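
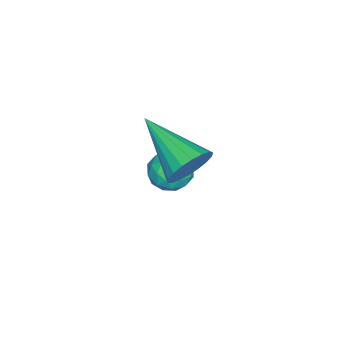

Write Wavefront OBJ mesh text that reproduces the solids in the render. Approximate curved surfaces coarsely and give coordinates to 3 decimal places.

v 0.616 1.934 -2.576
v 1.278 2.236 -2.781
v 0.982 0.844 -2.999
v 1.644 1.146 -3.204
v 1.476 1.068 -2.471
v 1.249 1.741 -2.209
v 1.011 1.339 -3.571
v 0.784 2.012 -3.309
v 1.523 1.868 -3.396
v 1.81 1.701 -2.716
v 0.45 1.379 -3.064
v 0.737 1.212 -2.384
v 0.915 2.181 -2.641
v 1.345 0.899 -3.139
v 1.246 0.853 -2.707
v 1.635 1.031 -2.828
v 0.898 1.89 -2.305
v 1.287 2.067 -2.426
v 1.403 1.381 -2.243
v 0.973 1.013 -3.354
v 1.362 1.19 -3.475
v 0.625 2.049 -2.952
v 1.014 2.227 -3.073
v 0.857 1.699 -3.537
v 1.448 2.142 -3.124
v 1.663 1.502 -3.372
v 1.291 1.615 -3.588
v 1.158 2.011 -3.434
v 1.617 2.044 -2.724
v 1.832 1.403 -2.973
v 1.733 1.357 -2.541
v 1.6 1.753 -2.388
v 1.76 1.828 -3.086
v 0.428 1.677 -2.807
v 0.643 1.036 -3.056
v 0.66 1.327 -3.392
v 0.527 1.723 -3.239
v 0.597 1.578 -2.408
v 0.812 0.938 -2.656
v 1.102 1.069 -2.346
v 0.969 1.465 -2.192
v 0.5 1.252 -2.694
v 3.842 3.177 0.394
v 4.394 3.147 0.959
v 2.918 1.463 1.206
v 4.145 3.35 1.103
v 3.836 3.518 1.107
v 3.529 3.619 0.969
v 3.283 3.632 0.718
v 3.149 3.555 0.402
v 3.151 3.403 0.085
v 3.291 3.207 -0.171
v 3.54 3.005 -0.315
v 3.848 2.836 -0.318
v 4.156 2.736 -0.181
v 4.401 2.722 0.071
v 4.536 2.799 0.386
v 4.533 2.951 0.703
f 1 38 17
f 38 12 41
f 17 41 6
f 38 41 17
f 1 17 13
f 17 6 18
f 13 18 2
f 17 18 13
f 1 13 22
f 13 2 23
f 22 23 8
f 13 23 22
f 1 22 34
f 22 8 37
f 34 37 11
f 22 37 34
f 1 34 38
f 34 11 42
f 38 42 12
f 34 42 38
f 2 18 29
f 18 6 32
f 29 32 10
f 18 32 29
f 6 41 19
f 41 12 40
f 19 40 5
f 41 40 19
f 12 42 39
f 42 11 35
f 39 35 3
f 42 35 39
f 11 37 36
f 37 8 24
f 36 24 7
f 37 24 36
f 8 23 28
f 23 2 25
f 28 25 9
f 23 25 28
f 4 30 16
f 30 10 31
f 16 31 5
f 30 31 16
f 4 16 14
f 16 5 15
f 14 15 3
f 16 15 14
f 4 14 21
f 14 3 20
f 21 20 7
f 14 20 21
f 4 21 26
f 21 7 27
f 26 27 9
f 21 27 26
f 4 26 30
f 26 9 33
f 30 33 10
f 26 33 30
f 5 31 19
f 31 10 32
f 19 32 6
f 31 32 19
f 3 15 39
f 15 5 40
f 39 40 12
f 15 40 39
f 7 20 36
f 20 3 35
f 36 35 11
f 20 35 36
f 9 27 28
f 27 7 24
f 28 24 8
f 27 24 28
f 10 33 29
f 33 9 25
f 29 25 2
f 33 25 29
f 44 43 46
f 44 46 45
f 46 43 47
f 46 47 45
f 47 43 48
f 47 48 45
f 48 43 49
f 48 49 45
f 49 43 50
f 49 50 45
f 50 43 51
f 50 51 45
f 51 43 52
f 51 52 45
f 52 43 53
f 52 53 45
f 53 43 54
f 53 54 45
f 54 43 55
f 54 55 45
f 55 43 56
f 55 56 45
f 56 43 57
f 56 57 45
f 57 43 58
f 57 58 45
f 58 43 44
f 58 44 45



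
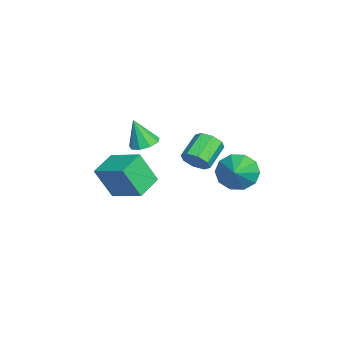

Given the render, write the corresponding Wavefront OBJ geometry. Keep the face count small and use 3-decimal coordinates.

v 0.91 2.323 -0.465
v 1.396 1.981 -1.366
v 2.49 2.177 0.445
v 1.446 2.646 -1.345
v 1.291 3.188 -0.988
v 0.99 3.4 -0.431
v 0.658 3.2 0.113
v 0.423 2.666 0.436
v 0.373 2.001 0.415
v 0.528 1.459 0.058
v 0.829 1.247 -0.499
v 1.161 1.446 -1.043
v -1.67 -2.99 -2.756
v -1.671 -3.865 -1.002
v -0.598 -1.522 -2.023
v -0.6 -2.396 -0.269
v -0.38 -3.744 -3.131
v -0.382 -4.618 -1.377
v 0.691 -2.275 -2.398
v 0.69 -3.15 -0.644
v 0.681 0.324 0.079
v 1.152 0.915 0.309
v -0.029 1.568 1.051
v -0.501 0.976 0.821
v 0.881 1.027 -0.22
v -0.3 1.679 0.522
v 0.493 0.727 -0.574
v -0.688 1.379 0.168
v 0.215 0.191 -0.545
v -0.966 0.843 0.197
v 0.209 -0.268 -0.151
v -0.972 0.385 0.591
v 0.48 -0.379 0.378
v -0.701 0.273 1.12
v 0.868 -0.079 0.732
v -0.313 0.573 1.474
v 1.146 0.457 0.703
v -0.035 1.109 1.445
v -0.481 -2.16 0.617
v 0.277 -2.344 0.601
v -0.579 -2.7 2.163
v 0.214 -1.843 0.772
v -0.174 -1.49 0.87
v -0.705 -1.451 0.851
v -1.132 -1.744 0.721
v -1.255 -2.232 0.544
v -1.015 -2.686 0.4
v -0.526 -2.895 0.358
v -0.016 -2.76 0.437
f 2 1 4
f 2 4 3
f 4 1 5
f 4 5 3
f 5 1 6
f 5 6 3
f 6 1 7
f 6 7 3
f 7 1 8
f 7 8 3
f 8 1 9
f 8 9 3
f 9 1 10
f 9 10 3
f 10 1 11
f 10 11 3
f 11 1 12
f 11 12 3
f 12 1 2
f 12 2 3
f 14 16 13
f 17 14 13
f 13 16 15
f 15 17 13
f 14 20 16
f 18 14 17
f 18 20 14
f 16 20 15
f 19 17 15
f 15 20 19
f 19 18 17
f 20 18 19
f 22 21 25
f 22 25 23
f 23 25 26
f 23 26 24
f 25 21 27
f 25 27 26
f 26 27 28
f 26 28 24
f 27 21 29
f 27 29 28
f 28 29 30
f 28 30 24
f 29 21 31
f 29 31 30
f 30 31 32
f 30 32 24
f 31 21 33
f 31 33 32
f 32 33 34
f 32 34 24
f 33 21 35
f 33 35 34
f 34 35 36
f 34 36 24
f 35 21 37
f 35 37 36
f 36 37 38
f 36 38 24
f 37 21 22
f 37 22 38
f 38 22 23
f 38 23 24
f 40 39 42
f 40 42 41
f 42 39 43
f 42 43 41
f 43 39 44
f 43 44 41
f 44 39 45
f 44 45 41
f 45 39 46
f 45 46 41
f 46 39 47
f 46 47 41
f 47 39 48
f 47 48 41
f 48 39 49
f 48 49 41
f 49 39 40
f 49 40 41



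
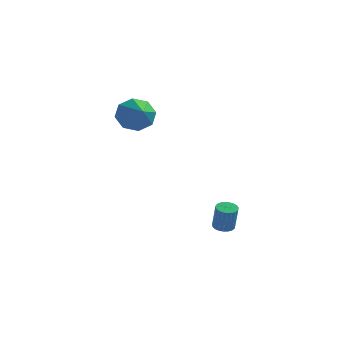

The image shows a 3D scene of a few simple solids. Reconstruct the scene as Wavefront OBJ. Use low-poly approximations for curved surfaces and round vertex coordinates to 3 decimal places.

v -2.792 2.632 2.377
v -2.408 3.245 3.053
v -1.868 1.228 3.123
v -3.061 2.935 3.28
v -3.557 2.449 2.978
v -3.605 2.07 2.324
v -3.177 2.02 1.701
v -2.523 2.33 1.473
v -2.028 2.816 1.776
v -1.98 3.195 2.43
v 1.475 2.886 -4.33
v 1.83 2.505 -4.474
v 2.08 2.233 -3.134
v 1.725 2.614 -2.99
v 1.96 2.688 -4.461
v 2.21 2.415 -3.121
v 2.006 2.905 -4.425
v 2.256 2.632 -3.085
v 1.961 3.118 -4.373
v 2.211 2.846 -3.033
v 1.831 3.292 -4.314
v 2.081 3.019 -2.974
v 1.64 3.395 -4.257
v 1.89 3.123 -2.917
v 1.421 3.411 -4.213
v 1.67 3.138 -2.873
v 1.21 3.335 -4.189
v 1.46 3.063 -2.849
v 1.046 3.182 -4.19
v 1.296 2.91 -2.85
v 0.956 2.978 -4.215
v 1.205 2.706 -2.875
v 0.955 2.758 -4.259
v 1.205 2.486 -2.919
v 1.045 2.56 -4.316
v 1.295 2.288 -2.976
v 1.209 2.419 -4.375
v 1.458 2.146 -3.035
v 1.419 2.358 -4.427
v 1.668 2.086 -3.087
v 1.638 2.388 -4.462
v 1.888 2.116 -3.122
f 2 1 4
f 2 4 3
f 4 1 5
f 4 5 3
f 5 1 6
f 5 6 3
f 6 1 7
f 6 7 3
f 7 1 8
f 7 8 3
f 8 1 9
f 8 9 3
f 9 1 10
f 9 10 3
f 10 1 2
f 10 2 3
f 12 11 15
f 12 15 13
f 13 15 16
f 13 16 14
f 15 11 17
f 15 17 16
f 16 17 18
f 16 18 14
f 17 11 19
f 17 19 18
f 18 19 20
f 18 20 14
f 19 11 21
f 19 21 20
f 20 21 22
f 20 22 14
f 21 11 23
f 21 23 22
f 22 23 24
f 22 24 14
f 23 11 25
f 23 25 24
f 24 25 26
f 24 26 14
f 25 11 27
f 25 27 26
f 26 27 28
f 26 28 14
f 27 11 29
f 27 29 28
f 28 29 30
f 28 30 14
f 29 11 31
f 29 31 30
f 30 31 32
f 30 32 14
f 31 11 33
f 31 33 32
f 32 33 34
f 32 34 14
f 33 11 35
f 33 35 34
f 34 35 36
f 34 36 14
f 35 11 37
f 35 37 36
f 36 37 38
f 36 38 14
f 37 11 39
f 37 39 38
f 38 39 40
f 38 40 14
f 39 11 41
f 39 41 40
f 40 41 42
f 40 42 14
f 41 11 12
f 41 12 42
f 42 12 13
f 42 13 14



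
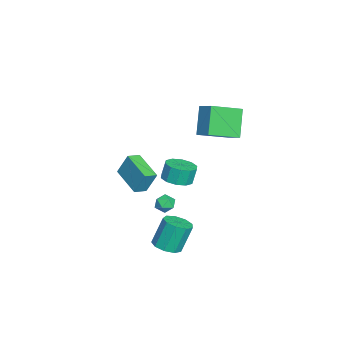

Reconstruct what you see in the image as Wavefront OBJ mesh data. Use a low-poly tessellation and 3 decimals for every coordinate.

v 3.129 -1.515 -4.364
v 4.02 -1.539 -4.139
v 3.583 -0.928 -2.35
v 2.691 -0.905 -2.576
v 3.871 -0.972 -4.368
v 3.434 -0.361 -2.58
v 3.374 -0.66 -4.596
v 2.937 -0.049 -2.808
v 2.763 -0.748 -4.716
v 2.326 -0.137 -2.927
v 2.322 -1.195 -4.671
v 1.885 -0.584 -2.882
v 2.259 -1.792 -4.482
v 1.822 -1.181 -2.694
v 2.603 -2.26 -4.239
v 2.166 -1.649 -2.45
v 3.192 -2.379 -4.054
v 2.755 -1.768 -2.265
v 3.752 -2.094 -4.014
v 3.315 -1.483 -2.226
v -3.342 -1.723 -2.977
v -2.349 -1.65 -2.807
v -2.565 -1.403 -1.653
v -3.558 -1.477 -1.823
v -2.56 -1.084 -2.967
v -2.776 -0.838 -1.813
v -3.069 -0.763 -3.131
v -3.285 -0.516 -1.977
v -3.683 -0.809 -3.236
v -3.899 -0.562 -2.082
v -4.166 -1.203 -3.242
v -4.382 -0.957 -2.088
v -4.335 -1.797 -3.147
v -4.551 -1.55 -1.993
v -4.124 -2.362 -2.987
v -4.34 -2.116 -1.833
v -3.615 -2.684 -2.823
v -3.831 -2.437 -1.669
v -3.001 -2.638 -2.718
v -3.217 -2.391 -1.564
v -2.518 -2.243 -2.712
v -2.734 -1.997 -1.558
v -1.832 -0.229 4.403
v -0.992 0.54 4.965
v -2.897 1.49 3.643
v -2.057 2.259 4.205
v -0.663 -0.259 2.695
v 0.177 0.51 3.257
v -1.728 1.46 1.935
v -0.888 2.229 2.497
v -1.541 -5.036 -1.394
v -1.456 -4.383 0.064
v -2.132 -4.416 -1.637
v -2.046 -3.763 -0.179
v 0.026 -3.797 -2.041
v 0.112 -3.144 -0.583
v -0.564 -3.177 -2.284
v -0.479 -2.524 -0.826
v 1.109 -1.708 -1.777
v 1.492 -1.223 -1.486
v 2.008 -2.337 -1.914
v 2.391 -1.852 -1.623
v 1.943 -2.204 -1.247
v 1.387 -1.816 -1.162
v 2.113 -1.744 -2.238
v 1.557 -1.356 -2.153
v 2.113 -1.245 -1.771
v 2.008 -1.53 -1.158
v 1.492 -2.03 -2.242
v 1.387 -2.315 -1.629
f 2 1 5
f 2 5 3
f 3 5 6
f 3 6 4
f 5 1 7
f 5 7 6
f 6 7 8
f 6 8 4
f 7 1 9
f 7 9 8
f 8 9 10
f 8 10 4
f 9 1 11
f 9 11 10
f 10 11 12
f 10 12 4
f 11 1 13
f 11 13 12
f 12 13 14
f 12 14 4
f 13 1 15
f 13 15 14
f 14 15 16
f 14 16 4
f 15 1 17
f 15 17 16
f 16 17 18
f 16 18 4
f 17 1 19
f 17 19 18
f 18 19 20
f 18 20 4
f 19 1 2
f 19 2 20
f 20 2 3
f 20 3 4
f 22 21 25
f 22 25 23
f 23 25 26
f 23 26 24
f 25 21 27
f 25 27 26
f 26 27 28
f 26 28 24
f 27 21 29
f 27 29 28
f 28 29 30
f 28 30 24
f 29 21 31
f 29 31 30
f 30 31 32
f 30 32 24
f 31 21 33
f 31 33 32
f 32 33 34
f 32 34 24
f 33 21 35
f 33 35 34
f 34 35 36
f 34 36 24
f 35 21 37
f 35 37 36
f 36 37 38
f 36 38 24
f 37 21 39
f 37 39 38
f 38 39 40
f 38 40 24
f 39 21 41
f 39 41 40
f 40 41 42
f 40 42 24
f 41 21 22
f 41 22 42
f 42 22 23
f 42 23 24
f 44 46 43
f 47 44 43
f 43 46 45
f 45 47 43
f 44 50 46
f 48 44 47
f 48 50 44
f 46 50 45
f 49 47 45
f 45 50 49
f 49 48 47
f 50 48 49
f 52 54 51
f 55 52 51
f 51 54 53
f 53 55 51
f 52 58 54
f 56 52 55
f 56 58 52
f 54 58 53
f 57 55 53
f 53 58 57
f 57 56 55
f 58 56 57
f 59 70 64
f 59 64 60
f 59 60 66
f 59 66 69
f 59 69 70
f 60 64 68
f 64 70 63
f 70 69 61
f 69 66 65
f 66 60 67
f 62 68 63
f 62 63 61
f 62 61 65
f 62 65 67
f 62 67 68
f 63 68 64
f 61 63 70
f 65 61 69
f 67 65 66
f 68 67 60



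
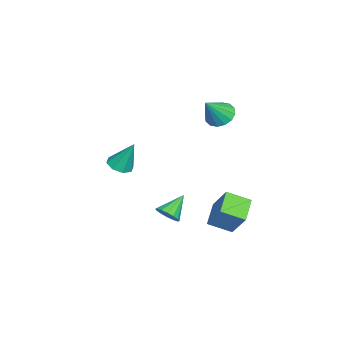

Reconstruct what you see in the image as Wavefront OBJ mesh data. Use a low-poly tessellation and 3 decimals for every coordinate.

v 1.875 3.955 -5.298
v 2.155 2.594 -4.658
v 0.393 3.981 -4.596
v 0.673 2.619 -3.956
v 2.627 4.841 -3.744
v 2.907 3.479 -3.104
v 1.145 4.866 -3.042
v 1.425 3.505 -2.402
v 0.581 -2.732 -1.495
v 1.377 -2.96 -1.438
v 0.699 -1.868 0.315
v 1.307 -2.389 -1.706
v 0.811 -2.018 -1.851
v 0.181 -2.066 -1.787
v -0.215 -2.504 -1.553
v -0.144 -3.076 -1.284
v 0.351 -3.446 -1.14
v 0.981 -3.398 -1.203
v 3.952 0.778 -3.128
v 4.506 0.906 -2.609
v 2.848 1.442 -2.112
v 4.497 1.235 -2.834
v 4.342 1.442 -3.138
v 4.082 1.471 -3.438
v 3.787 1.314 -3.656
v 3.537 1.014 -3.732
v 3.397 0.65 -3.647
v 3.406 0.321 -3.422
v 3.561 0.115 -3.118
v 3.821 0.086 -2.817
v 4.116 0.243 -2.6
v 4.367 0.543 -2.524
v -0.651 2.688 2.508
v 0.087 3.139 2.141
v 0.411 2.072 3.892
v -0.119 3.46 2.443
v -0.468 3.574 2.762
v -0.866 3.451 3.013
v -1.207 3.123 3.129
v -1.399 2.679 3.079
v -1.39 2.237 2.875
v -1.184 1.916 2.574
v -0.835 1.802 2.255
v -0.436 1.925 2.003
v -0.096 2.252 1.888
v 0.096 2.697 1.938
f 2 4 1
f 5 2 1
f 1 4 3
f 3 5 1
f 2 8 4
f 6 2 5
f 6 8 2
f 4 8 3
f 7 5 3
f 3 8 7
f 7 6 5
f 8 6 7
f 10 9 12
f 10 12 11
f 12 9 13
f 12 13 11
f 13 9 14
f 13 14 11
f 14 9 15
f 14 15 11
f 15 9 16
f 15 16 11
f 16 9 17
f 16 17 11
f 17 9 18
f 17 18 11
f 18 9 10
f 18 10 11
f 20 19 22
f 20 22 21
f 22 19 23
f 22 23 21
f 23 19 24
f 23 24 21
f 24 19 25
f 24 25 21
f 25 19 26
f 25 26 21
f 26 19 27
f 26 27 21
f 27 19 28
f 27 28 21
f 28 19 29
f 28 29 21
f 29 19 30
f 29 30 21
f 30 19 31
f 30 31 21
f 31 19 32
f 31 32 21
f 32 19 20
f 32 20 21
f 34 33 36
f 34 36 35
f 36 33 37
f 36 37 35
f 37 33 38
f 37 38 35
f 38 33 39
f 38 39 35
f 39 33 40
f 39 40 35
f 40 33 41
f 40 41 35
f 41 33 42
f 41 42 35
f 42 33 43
f 42 43 35
f 43 33 44
f 43 44 35
f 44 33 45
f 44 45 35
f 45 33 46
f 45 46 35
f 46 33 34
f 46 34 35



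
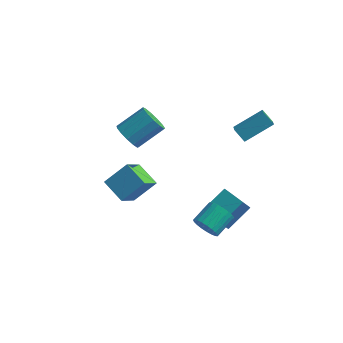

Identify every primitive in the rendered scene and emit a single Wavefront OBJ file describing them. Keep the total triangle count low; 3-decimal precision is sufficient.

v -2.979 -2.248 -1.078
v -2.172 -1.45 -0.113
v -2.951 -1.019 -2.118
v -2.144 -0.221 -1.153
v -1.836 -2.739 -1.627
v -1.029 -1.941 -0.662
v -1.808 -1.51 -2.667
v -1.001 -0.712 -1.702
v 2.416 -2.71 -1.944
v 2.651 -3.057 -1.371
v 2.979 -1.997 -0.863
v 2.744 -1.65 -1.436
v 2.892 -3.05 -1.542
v 3.22 -1.99 -1.033
v 3.051 -2.984 -1.782
v 3.378 -1.924 -1.273
v 3.1 -2.87 -2.05
v 3.427 -1.811 -1.542
v 3.031 -2.729 -2.3
v 3.358 -1.669 -1.791
v 2.855 -2.585 -2.488
v 3.182 -1.525 -1.98
v 2.604 -2.462 -2.582
v 2.931 -1.402 -2.074
v 2.32 -2.382 -2.566
v 2.647 -1.322 -2.058
v 2.053 -2.359 -2.443
v 2.38 -1.299 -1.935
v 1.849 -2.396 -2.233
v 2.176 -1.336 -1.725
v 1.743 -2.488 -1.973
v 2.07 -1.428 -1.465
v 1.753 -2.618 -1.708
v 2.08 -1.558 -1.2
v 1.878 -2.764 -1.484
v 2.205 -1.704 -0.976
v 2.096 -2.901 -1.34
v 2.424 -1.841 -0.832
v 2.37 -3.004 -1.3
v 2.697 -1.945 -0.792
v 1.32 2.936 0.461
v 1.649 2.265 0.908
v 2.351 3.998 1.297
v 2.68 3.328 1.743
v 1.9 2.832 -0.123
v 2.229 2.162 0.323
v 2.931 3.895 0.712
v 3.26 3.224 1.159
v 1.358 0.24 -4.08
v 1.291 -0.532 -3.011
v 1.964 1.405 -3.201
v 1.897 0.633 -2.132
v 2.483 -0.173 -4.308
v 2.416 -0.945 -3.239
v 3.089 0.992 -3.429
v 3.022 0.22 -2.36
v -3.848 1.959 -1.469
v -3.149 1.622 -1.763
v -2.233 2.704 -0.824
v -2.932 3.041 -0.531
v -3.26 1.97 -2.055
v -2.344 3.052 -1.116
v -3.558 2.315 -2.161
v -2.642 3.396 -1.222
v -3.948 2.546 -2.048
v -3.033 3.628 -1.109
v -4.307 2.591 -1.75
v -3.391 3.673 -0.811
v -4.519 2.436 -1.364
v -3.603 3.517 -0.425
v -4.519 2.129 -1.011
v -3.603 3.211 -0.072
v -4.305 1.768 -0.804
v -3.389 2.85 0.135
v -3.947 1.468 -0.808
v -3.031 2.55 0.131
v -3.557 1.324 -1.022
v -2.641 2.405 -0.083
v -3.259 1.381 -1.378
v -2.343 2.463 -0.439
f 2 4 1
f 5 2 1
f 1 4 3
f 3 5 1
f 2 8 4
f 6 2 5
f 6 8 2
f 4 8 3
f 7 5 3
f 3 8 7
f 7 6 5
f 8 6 7
f 10 9 13
f 10 13 11
f 11 13 14
f 11 14 12
f 13 9 15
f 13 15 14
f 14 15 16
f 14 16 12
f 15 9 17
f 15 17 16
f 16 17 18
f 16 18 12
f 17 9 19
f 17 19 18
f 18 19 20
f 18 20 12
f 19 9 21
f 19 21 20
f 20 21 22
f 20 22 12
f 21 9 23
f 21 23 22
f 22 23 24
f 22 24 12
f 23 9 25
f 23 25 24
f 24 25 26
f 24 26 12
f 25 9 27
f 25 27 26
f 26 27 28
f 26 28 12
f 27 9 29
f 27 29 28
f 28 29 30
f 28 30 12
f 29 9 31
f 29 31 30
f 30 31 32
f 30 32 12
f 31 9 33
f 31 33 32
f 32 33 34
f 32 34 12
f 33 9 35
f 33 35 34
f 34 35 36
f 34 36 12
f 35 9 37
f 35 37 36
f 36 37 38
f 36 38 12
f 37 9 39
f 37 39 38
f 38 39 40
f 38 40 12
f 39 9 10
f 39 10 40
f 40 10 11
f 40 11 12
f 42 44 41
f 45 42 41
f 41 44 43
f 43 45 41
f 42 48 44
f 46 42 45
f 46 48 42
f 44 48 43
f 47 45 43
f 43 48 47
f 47 46 45
f 48 46 47
f 50 52 49
f 53 50 49
f 49 52 51
f 51 53 49
f 50 56 52
f 54 50 53
f 54 56 50
f 52 56 51
f 55 53 51
f 51 56 55
f 55 54 53
f 56 54 55
f 58 57 61
f 58 61 59
f 59 61 62
f 59 62 60
f 61 57 63
f 61 63 62
f 62 63 64
f 62 64 60
f 63 57 65
f 63 65 64
f 64 65 66
f 64 66 60
f 65 57 67
f 65 67 66
f 66 67 68
f 66 68 60
f 67 57 69
f 67 69 68
f 68 69 70
f 68 70 60
f 69 57 71
f 69 71 70
f 70 71 72
f 70 72 60
f 71 57 73
f 71 73 72
f 72 73 74
f 72 74 60
f 73 57 75
f 73 75 74
f 74 75 76
f 74 76 60
f 75 57 77
f 75 77 76
f 76 77 78
f 76 78 60
f 77 57 79
f 77 79 78
f 78 79 80
f 78 80 60
f 79 57 58
f 79 58 80
f 80 58 59
f 80 59 60



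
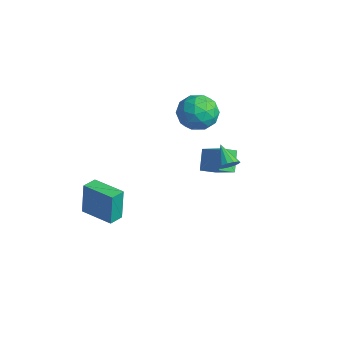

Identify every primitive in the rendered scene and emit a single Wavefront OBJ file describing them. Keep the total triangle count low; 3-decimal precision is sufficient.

v -1.764 3.518 -1.257
v -0.478 3.869 -0.506
v -1.736 4.403 -1.72
v -0.45 4.755 -0.969
v -1.05 2.985 -2.231
v 0.236 3.337 -1.48
v -1.022 3.871 -2.694
v 0.264 4.222 -1.943
v -0.626 3.725 1.868
v -0.221 3.317 2.847
v -1.699 2.243 1.693
v -1.294 1.835 2.672
v -1.962 2.753 2.673
v -1.299 3.669 2.781
v -0.621 1.891 1.759
v 0.042 2.807 1.867
v -0.218 2.183 2.78
v -1.047 2.716 3.345
v -0.873 2.844 1.195
v -1.702 3.377 1.76
v -0.33 3.651 2.373
v -1.59 1.909 2.167
v -1.983 2.449 2.168
v -1.745 2.209 2.743
v -0.963 3.858 2.334
v -0.725 3.618 2.909
v -1.748 3.287 2.807
v -1.195 1.942 1.631
v -0.957 1.702 2.206
v -0.175 3.351 1.797
v 0.063 3.111 2.372
v -0.172 2.273 1.733
v -0.09 2.745 2.909
v -0.72 1.874 2.806
v -0.325 1.906 2.27
v 0.065 2.445 2.333
v -0.577 3.058 3.241
v -1.207 2.187 3.138
v -1.6 2.727 3.138
v -1.21 3.265 3.202
v -0.575 2.392 3.201
v -0.713 3.373 1.402
v -1.343 2.502 1.299
v -0.71 2.295 1.338
v -0.32 2.833 1.402
v -1.2 3.686 1.734
v -1.83 2.815 1.631
v -1.985 3.115 2.207
v -1.595 3.654 2.27
v -1.345 3.168 1.339
v -1.581 -3.322 -3.294
v -1.629 -3.183 -1.45
v -1.909 -2.54 -3.361
v -1.957 -2.402 -1.517
v 0.097 -2.618 -3.303
v 0.049 -2.48 -1.459
v -0.231 -1.837 -3.37
v -0.279 -1.698 -1.526
v 2.816 2.357 1.004
v 3.102 2.091 1.405
v 1.804 2.463 1.796
v 3.163 2.399 1.441
v 3.114 2.693 1.339
v 2.97 2.88 1.13
v 2.777 2.902 0.881
v 2.597 2.75 0.671
v 2.486 2.473 0.567
v 2.48 2.16 0.601
v 2.581 1.909 0.764
v 2.756 1.8 1.002
v 2.951 1.868 1.241
f 2 4 1
f 5 2 1
f 1 4 3
f 3 5 1
f 2 8 4
f 6 2 5
f 6 8 2
f 4 8 3
f 7 5 3
f 3 8 7
f 7 6 5
f 8 6 7
f 9 46 25
f 46 20 49
f 25 49 14
f 46 49 25
f 9 25 21
f 25 14 26
f 21 26 10
f 25 26 21
f 9 21 30
f 21 10 31
f 30 31 16
f 21 31 30
f 9 30 42
f 30 16 45
f 42 45 19
f 30 45 42
f 9 42 46
f 42 19 50
f 46 50 20
f 42 50 46
f 10 26 37
f 26 14 40
f 37 40 18
f 26 40 37
f 14 49 27
f 49 20 48
f 27 48 13
f 49 48 27
f 20 50 47
f 50 19 43
f 47 43 11
f 50 43 47
f 19 45 44
f 45 16 32
f 44 32 15
f 45 32 44
f 16 31 36
f 31 10 33
f 36 33 17
f 31 33 36
f 12 38 24
f 38 18 39
f 24 39 13
f 38 39 24
f 12 24 22
f 24 13 23
f 22 23 11
f 24 23 22
f 12 22 29
f 22 11 28
f 29 28 15
f 22 28 29
f 12 29 34
f 29 15 35
f 34 35 17
f 29 35 34
f 12 34 38
f 34 17 41
f 38 41 18
f 34 41 38
f 13 39 27
f 39 18 40
f 27 40 14
f 39 40 27
f 11 23 47
f 23 13 48
f 47 48 20
f 23 48 47
f 15 28 44
f 28 11 43
f 44 43 19
f 28 43 44
f 17 35 36
f 35 15 32
f 36 32 16
f 35 32 36
f 18 41 37
f 41 17 33
f 37 33 10
f 41 33 37
f 52 54 51
f 55 52 51
f 51 54 53
f 53 55 51
f 52 58 54
f 56 52 55
f 56 58 52
f 54 58 53
f 57 55 53
f 53 58 57
f 57 56 55
f 58 56 57
f 60 59 62
f 60 62 61
f 62 59 63
f 62 63 61
f 63 59 64
f 63 64 61
f 64 59 65
f 64 65 61
f 65 59 66
f 65 66 61
f 66 59 67
f 66 67 61
f 67 59 68
f 67 68 61
f 68 59 69
f 68 69 61
f 69 59 70
f 69 70 61
f 70 59 71
f 70 71 61
f 71 59 60
f 71 60 61



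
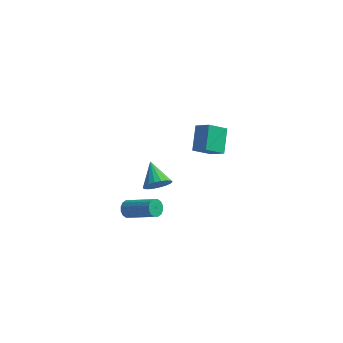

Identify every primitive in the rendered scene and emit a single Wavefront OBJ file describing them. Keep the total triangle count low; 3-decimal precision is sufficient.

v -1 0.07 -4.075
v -0.813 -0.193 -4.496
v 0.807 -0.593 -3.525
v 0.62 -0.33 -3.105
v -0.728 0.066 -4.53
v 0.891 -0.335 -3.56
v -0.716 0.325 -4.443
v 0.903 -0.075 -3.472
v -0.78 0.517 -4.257
v 0.839 0.117 -3.287
v -0.903 0.589 -4.023
v 0.716 0.188 -3.052
v -1.052 0.521 -3.802
v 0.568 0.121 -2.832
v -1.187 0.333 -3.655
v 0.433 -0.067 -2.684
v -1.271 0.075 -3.62
v 0.348 -0.326 -2.65
v -1.283 -0.185 -3.708
v 0.336 -0.585 -2.737
v -1.219 -0.377 -3.893
v 0.4 -0.777 -2.923
v -1.096 -0.448 -4.128
v 0.523 -0.849 -3.157
v -0.948 -0.381 -4.348
v 0.672 -0.781 -3.378
v 0.289 1.017 -2.571
v 0.565 0.728 -1.912
v -0.429 2.063 -1.809
v 0.804 0.956 -2.001
v 0.941 1.197 -2.203
v 0.949 1.402 -2.477
v 0.827 1.531 -2.77
v 0.597 1.558 -3.024
v 0.307 1.478 -3.187
v 0.013 1.306 -3.229
v -0.226 1.077 -3.14
v -0.363 0.836 -2.938
v -0.371 0.631 -2.664
v -0.248 0.503 -2.371
v -0.019 0.476 -2.118
v 0.272 0.556 -1.954
v 3.298 0.072 1.671
v 2.56 -0.567 2.333
v 3.124 1.2 2.566
v 2.386 0.56 3.228
v 4.054 -0.24 2.212
v 3.316 -0.88 2.874
v 3.88 0.887 3.107
v 3.142 0.248 3.769
f 2 1 5
f 2 5 3
f 3 5 6
f 3 6 4
f 5 1 7
f 5 7 6
f 6 7 8
f 6 8 4
f 7 1 9
f 7 9 8
f 8 9 10
f 8 10 4
f 9 1 11
f 9 11 10
f 10 11 12
f 10 12 4
f 11 1 13
f 11 13 12
f 12 13 14
f 12 14 4
f 13 1 15
f 13 15 14
f 14 15 16
f 14 16 4
f 15 1 17
f 15 17 16
f 16 17 18
f 16 18 4
f 17 1 19
f 17 19 18
f 18 19 20
f 18 20 4
f 19 1 21
f 19 21 20
f 20 21 22
f 20 22 4
f 21 1 23
f 21 23 22
f 22 23 24
f 22 24 4
f 23 1 25
f 23 25 24
f 24 25 26
f 24 26 4
f 25 1 2
f 25 2 26
f 26 2 3
f 26 3 4
f 28 27 30
f 28 30 29
f 30 27 31
f 30 31 29
f 31 27 32
f 31 32 29
f 32 27 33
f 32 33 29
f 33 27 34
f 33 34 29
f 34 27 35
f 34 35 29
f 35 27 36
f 35 36 29
f 36 27 37
f 36 37 29
f 37 27 38
f 37 38 29
f 38 27 39
f 38 39 29
f 39 27 40
f 39 40 29
f 40 27 41
f 40 41 29
f 41 27 42
f 41 42 29
f 42 27 28
f 42 28 29
f 44 46 43
f 47 44 43
f 43 46 45
f 45 47 43
f 44 50 46
f 48 44 47
f 48 50 44
f 46 50 45
f 49 47 45
f 45 50 49
f 49 48 47
f 50 48 49



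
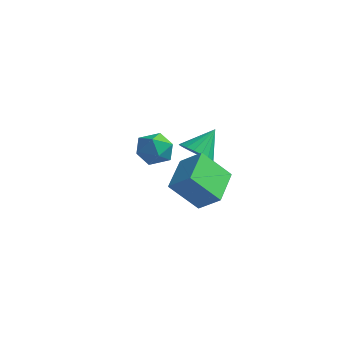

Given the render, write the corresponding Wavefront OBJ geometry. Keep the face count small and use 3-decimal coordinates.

v 2.625 -1.441 3.286
v 3.323 -1.965 3.677
v 1.857 -2.735 2.923
v 2.555 -3.259 3.314
v 1.989 -2.725 3.871
v 2.463 -1.926 4.095
v 2.717 -2.774 2.505
v 3.191 -1.975 2.729
v 3.38 -2.789 3.194
v 2.93 -2.759 4.038
v 2.25 -1.941 2.562
v 1.8 -1.911 3.406
v -0.526 3.632 -1.004
v -1.186 2.385 0.483
v 0.613 3.948 -0.235
v -0.047 2.701 1.253
v 0.547 1.979 -1.913
v -0.113 0.732 -0.425
v 1.686 2.295 -1.143
v 1.026 1.048 0.344
v -0.957 3.158 0.896
v -0.098 3.396 0.596
v -0.783 4.182 2.204
v -0.344 3.678 0.408
v -0.711 3.856 0.317
v -1.127 3.897 0.34
v -1.509 3.791 0.474
v -1.782 3.56 0.691
v -1.891 3.249 0.949
v -1.816 2.921 1.196
v -1.57 2.639 1.384
v -1.203 2.46 1.475
v -0.787 2.419 1.452
v -0.405 2.525 1.318
v -0.132 2.756 1.101
v -0.023 3.067 0.843
f 1 12 6
f 1 6 2
f 1 2 8
f 1 8 11
f 1 11 12
f 2 6 10
f 6 12 5
f 12 11 3
f 11 8 7
f 8 2 9
f 4 10 5
f 4 5 3
f 4 3 7
f 4 7 9
f 4 9 10
f 5 10 6
f 3 5 12
f 7 3 11
f 9 7 8
f 10 9 2
f 14 16 13
f 17 14 13
f 13 16 15
f 15 17 13
f 14 20 16
f 18 14 17
f 18 20 14
f 16 20 15
f 19 17 15
f 15 20 19
f 19 18 17
f 20 18 19
f 22 21 24
f 22 24 23
f 24 21 25
f 24 25 23
f 25 21 26
f 25 26 23
f 26 21 27
f 26 27 23
f 27 21 28
f 27 28 23
f 28 21 29
f 28 29 23
f 29 21 30
f 29 30 23
f 30 21 31
f 30 31 23
f 31 21 32
f 31 32 23
f 32 21 33
f 32 33 23
f 33 21 34
f 33 34 23
f 34 21 35
f 34 35 23
f 35 21 36
f 35 36 23
f 36 21 22
f 36 22 23



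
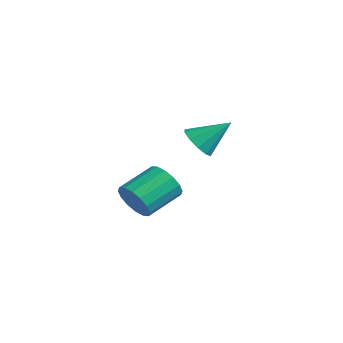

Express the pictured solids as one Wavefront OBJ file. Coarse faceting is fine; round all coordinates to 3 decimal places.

v -1.945 2.414 1.11
v -1.005 2.214 0.738
v -1.135 3.806 2.41
v -1.258 2.685 0.392
v -1.773 3.052 0.32
v -2.354 3.175 0.549
v -2.778 3.007 0.993
v -2.884 2.613 1.481
v -2.632 2.143 1.828
v -2.116 1.776 1.9
v -1.536 1.653 1.671
v -1.111 1.82 1.227
v 1.493 -3.55 0.149
v 1.911 -3.915 1.04
v 1.805 -2.075 1.843
v 1.387 -1.71 0.951
v 2.335 -3.759 0.739
v 2.23 -1.919 1.542
v 2.534 -3.547 0.28
v 2.429 -1.708 1.082
v 2.454 -3.336 -0.215
v 2.349 -1.497 0.588
v 2.117 -3.182 -0.612
v 2.011 -1.343 0.191
v 1.612 -3.127 -0.805
v 1.506 -1.287 -0.002
v 1.075 -3.185 -0.743
v 0.969 -1.345 0.06
v 0.65 -3.341 -0.442
v 0.545 -1.501 0.361
v 0.451 -3.552 0.018
v 0.346 -1.713 0.82
v 0.531 -3.763 0.512
v 0.426 -1.924 1.315
v 0.869 -3.917 0.909
v 0.763 -2.078 1.712
v 1.374 -3.973 1.102
v 1.268 -2.133 1.905
f 2 1 4
f 2 4 3
f 4 1 5
f 4 5 3
f 5 1 6
f 5 6 3
f 6 1 7
f 6 7 3
f 7 1 8
f 7 8 3
f 8 1 9
f 8 9 3
f 9 1 10
f 9 10 3
f 10 1 11
f 10 11 3
f 11 1 12
f 11 12 3
f 12 1 2
f 12 2 3
f 14 13 17
f 14 17 15
f 15 17 18
f 15 18 16
f 17 13 19
f 17 19 18
f 18 19 20
f 18 20 16
f 19 13 21
f 19 21 20
f 20 21 22
f 20 22 16
f 21 13 23
f 21 23 22
f 22 23 24
f 22 24 16
f 23 13 25
f 23 25 24
f 24 25 26
f 24 26 16
f 25 13 27
f 25 27 26
f 26 27 28
f 26 28 16
f 27 13 29
f 27 29 28
f 28 29 30
f 28 30 16
f 29 13 31
f 29 31 30
f 30 31 32
f 30 32 16
f 31 13 33
f 31 33 32
f 32 33 34
f 32 34 16
f 33 13 35
f 33 35 34
f 34 35 36
f 34 36 16
f 35 13 37
f 35 37 36
f 36 37 38
f 36 38 16
f 37 13 14
f 37 14 38
f 38 14 15
f 38 15 16



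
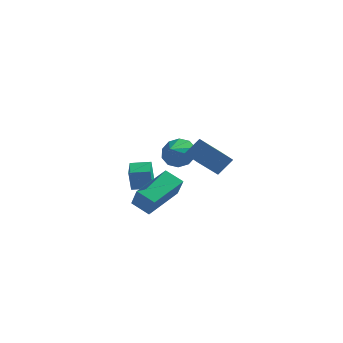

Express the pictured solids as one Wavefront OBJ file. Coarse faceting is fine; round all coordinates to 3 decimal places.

v -1.34 -3.304 0.41
v -0.841 -3.782 1.44
v -0.826 -1.411 1.04
v -0.327 -1.89 2.07
v -0.433 -3.39 -0.07
v 0.066 -3.869 0.96
v 0.081 -1.498 0.56
v 0.58 -1.976 1.59
v 1.733 -2.174 2.842
v 1.011 -2.768 3.701
v 2.196 -1.637 3.602
v 1.474 -2.231 4.462
v 2.846 -3.329 2.978
v 2.124 -3.923 3.838
v 3.309 -2.792 3.739
v 2.587 -3.386 4.598
v -3.792 1.598 -1.225
v -3.842 1.411 -0.05
v -4.254 2.673 -1.074
v -4.304 2.486 0.101
v -2.836 1.994 -1.121
v -2.886 1.807 0.054
v -3.298 3.069 -0.97
v -3.348 2.882 0.205
v 0.402 -2.081 3.371
v 1.12 -1.852 3.717
v 0.418 -3.039 3.969
v 0.739 -1.675 4.011
v 0.228 -1.653 4.06
v -0.216 -1.795 3.846
v -0.424 -2.046 3.45
v -0.317 -2.31 3.024
v 0.065 -2.487 2.73
v 0.575 -2.509 2.681
v 1.019 -2.367 2.895
v 1.227 -2.116 3.291
f 2 4 1
f 5 2 1
f 1 4 3
f 3 5 1
f 2 8 4
f 6 2 5
f 6 8 2
f 4 8 3
f 7 5 3
f 3 8 7
f 7 6 5
f 8 6 7
f 10 12 9
f 13 10 9
f 9 12 11
f 11 13 9
f 10 16 12
f 14 10 13
f 14 16 10
f 12 16 11
f 15 13 11
f 11 16 15
f 15 14 13
f 16 14 15
f 18 20 17
f 21 18 17
f 17 20 19
f 19 21 17
f 18 24 20
f 22 18 21
f 22 24 18
f 20 24 19
f 23 21 19
f 19 24 23
f 23 22 21
f 24 22 23
f 26 25 28
f 26 28 27
f 28 25 29
f 28 29 27
f 29 25 30
f 29 30 27
f 30 25 31
f 30 31 27
f 31 25 32
f 31 32 27
f 32 25 33
f 32 33 27
f 33 25 34
f 33 34 27
f 34 25 35
f 34 35 27
f 35 25 36
f 35 36 27
f 36 25 26
f 36 26 27



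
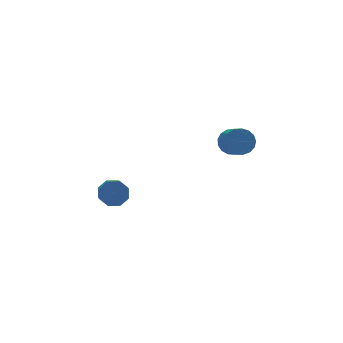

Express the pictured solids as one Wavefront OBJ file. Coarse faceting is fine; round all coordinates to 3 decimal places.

v 3.835 -1.143 0.415
v 4.717 -1.073 0.667
v 4.527 -2.448 1.716
v 3.645 -2.517 1.465
v 4.504 -0.821 0.958
v 4.314 -2.195 2.008
v 4.138 -0.642 1.125
v 3.948 -2.017 2.175
v 3.702 -0.579 1.13
v 3.512 -1.953 2.179
v 3.297 -0.644 0.971
v 3.107 -2.019 2.02
v 3.015 -0.824 0.684
v 2.825 -2.199 1.734
v 2.921 -1.077 0.336
v 2.731 -2.451 1.385
v 3.036 -1.344 0.006
v 2.846 -2.719 1.056
v 3.335 -1.566 -0.23
v 3.144 -2.941 0.819
v 3.748 -1.691 -0.319
v 3.557 -3.065 0.731
v 4.181 -1.69 -0.239
v 3.99 -3.065 0.811
v 4.535 -1.564 -0.009
v 4.344 -2.938 1.04
v 4.728 -1.341 0.318
v 4.538 -2.716 1.367
v -3.683 -1.082 -1.696
v -3.173 -0.751 -1.032
v -3.468 -1.687 -0.34
v -3.977 -2.018 -1.004
v -3.824 -0.526 -1.003
v -4.118 -1.461 -0.311
v -4.391 -0.626 -1.38
v -4.686 -1.561 -0.688
v -4.544 -0.993 -1.942
v -4.838 -1.929 -1.25
v -4.192 -1.413 -2.36
v -4.487 -2.349 -1.668
v -3.542 -1.639 -2.389
v -3.836 -2.574 -1.697
v -2.974 -1.539 -2.012
v -3.269 -2.474 -1.32
v -2.822 -1.171 -1.45
v -3.116 -2.107 -0.758
f 2 1 5
f 2 5 3
f 3 5 6
f 3 6 4
f 5 1 7
f 5 7 6
f 6 7 8
f 6 8 4
f 7 1 9
f 7 9 8
f 8 9 10
f 8 10 4
f 9 1 11
f 9 11 10
f 10 11 12
f 10 12 4
f 11 1 13
f 11 13 12
f 12 13 14
f 12 14 4
f 13 1 15
f 13 15 14
f 14 15 16
f 14 16 4
f 15 1 17
f 15 17 16
f 16 17 18
f 16 18 4
f 17 1 19
f 17 19 18
f 18 19 20
f 18 20 4
f 19 1 21
f 19 21 20
f 20 21 22
f 20 22 4
f 21 1 23
f 21 23 22
f 22 23 24
f 22 24 4
f 23 1 25
f 23 25 24
f 24 25 26
f 24 26 4
f 25 1 27
f 25 27 26
f 26 27 28
f 26 28 4
f 27 1 2
f 27 2 28
f 28 2 3
f 28 3 4
f 30 29 33
f 30 33 31
f 31 33 34
f 31 34 32
f 33 29 35
f 33 35 34
f 34 35 36
f 34 36 32
f 35 29 37
f 35 37 36
f 36 37 38
f 36 38 32
f 37 29 39
f 37 39 38
f 38 39 40
f 38 40 32
f 39 29 41
f 39 41 40
f 40 41 42
f 40 42 32
f 41 29 43
f 41 43 42
f 42 43 44
f 42 44 32
f 43 29 45
f 43 45 44
f 44 45 46
f 44 46 32
f 45 29 30
f 45 30 46
f 46 30 31
f 46 31 32



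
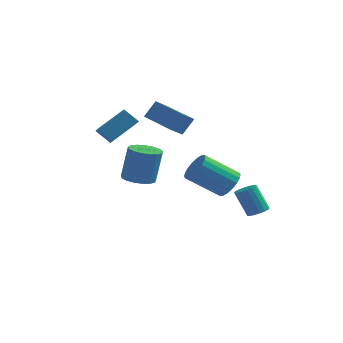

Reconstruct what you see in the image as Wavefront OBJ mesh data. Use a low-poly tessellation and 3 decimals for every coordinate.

v -1.262 -2.993 1.073
v -0.778 -2.324 0.917
v -0.494 -2.098 2.772
v -0.978 -2.767 2.927
v -1.148 -2.169 0.955
v -0.864 -1.943 2.81
v -1.543 -2.203 1.02
v -1.259 -1.977 2.875
v -1.874 -2.418 1.096
v -1.59 -2.192 2.951
v -2.065 -2.764 1.168
v -1.781 -2.539 3.023
v -2.072 -3.163 1.217
v -1.788 -2.938 3.072
v -1.893 -3.523 1.234
v -1.609 -3.298 3.089
v -1.57 -3.761 1.213
v -1.286 -3.536 3.068
v -1.176 -3.824 1.16
v -0.892 -3.598 3.015
v -0.802 -3.695 1.088
v -0.518 -3.47 2.942
v -0.534 -3.406 1.011
v -0.249 -3.181 2.866
v -0.432 -3.022 0.949
v -0.148 -2.797 2.804
v -0.52 -2.632 0.915
v -0.236 -2.406 2.77
v -0.196 0.439 2.841
v -0.565 -0.319 3.398
v -1.883 1.487 3.152
v -2.251 0.73 3.709
v 0.251 0.89 3.751
v -0.117 0.133 4.308
v -1.435 1.939 4.062
v -1.804 1.181 4.619
v -3.888 -1.349 3.418
v -2.904 -0.335 4.467
v -4.44 -0.173 2.798
v -3.456 0.842 3.847
v -3.124 -1.362 2.713
v -2.14 -0.347 3.762
v -3.676 -0.185 2.093
v -2.692 0.829 3.142
v 1.464 3 -1.341
v 1.983 3.112 -0.627
v 0.354 2.471 0.656
v -0.164 2.36 -0.059
v 1.812 3.467 -0.668
v 0.183 2.826 0.615
v 1.571 3.729 -0.842
v -0.057 3.088 0.441
v 1.31 3.847 -1.115
v -0.319 3.206 0.168
v 1.079 3.797 -1.433
v -0.55 3.157 -0.15
v 0.924 3.59 -1.733
v -0.704 2.949 -0.45
v 0.877 3.265 -1.955
v -0.752 2.625 -0.672
v 0.946 2.889 -2.056
v -0.683 2.248 -0.773
v 1.117 2.534 -2.015
v -0.512 1.893 -0.732
v 1.357 2.272 -1.841
v -0.271 1.631 -0.558
v 1.619 2.154 -1.568
v -0.01 1.513 -0.285
v 1.85 2.203 -1.25
v 0.221 1.563 0.033
v 2.004 2.411 -0.95
v 0.376 1.77 0.333
v 2.052 2.735 -0.728
v 0.423 2.095 0.555
v 3.139 2.335 -2.758
v 3.68 2.28 -2.482
v 2.962 2.41 -1.047
v 2.421 2.465 -1.322
v 3.651 2.568 -2.522
v 2.933 2.698 -1.087
v 3.505 2.802 -2.617
v 2.787 2.932 -1.181
v 3.275 2.93 -2.743
v 2.557 3.059 -1.308
v 3.013 2.921 -2.873
v 2.296 3.05 -1.438
v 2.781 2.778 -2.977
v 2.063 2.907 -1.541
v 2.63 2.533 -3.03
v 1.912 2.663 -1.595
v 2.596 2.244 -3.021
v 1.878 2.373 -1.586
v 2.687 1.975 -2.951
v 1.969 2.104 -1.516
v 2.881 1.789 -2.838
v 2.163 1.918 -1.402
v 3.134 1.728 -2.706
v 2.416 1.857 -1.27
v 3.388 1.806 -2.585
v 2.67 1.935 -1.15
v 3.585 2.005 -2.505
v 2.867 2.135 -1.069
f 2 1 5
f 2 5 3
f 3 5 6
f 3 6 4
f 5 1 7
f 5 7 6
f 6 7 8
f 6 8 4
f 7 1 9
f 7 9 8
f 8 9 10
f 8 10 4
f 9 1 11
f 9 11 10
f 10 11 12
f 10 12 4
f 11 1 13
f 11 13 12
f 12 13 14
f 12 14 4
f 13 1 15
f 13 15 14
f 14 15 16
f 14 16 4
f 15 1 17
f 15 17 16
f 16 17 18
f 16 18 4
f 17 1 19
f 17 19 18
f 18 19 20
f 18 20 4
f 19 1 21
f 19 21 20
f 20 21 22
f 20 22 4
f 21 1 23
f 21 23 22
f 22 23 24
f 22 24 4
f 23 1 25
f 23 25 24
f 24 25 26
f 24 26 4
f 25 1 27
f 25 27 26
f 26 27 28
f 26 28 4
f 27 1 2
f 27 2 28
f 28 2 3
f 28 3 4
f 30 32 29
f 33 30 29
f 29 32 31
f 31 33 29
f 30 36 32
f 34 30 33
f 34 36 30
f 32 36 31
f 35 33 31
f 31 36 35
f 35 34 33
f 36 34 35
f 38 40 37
f 41 38 37
f 37 40 39
f 39 41 37
f 38 44 40
f 42 38 41
f 42 44 38
f 40 44 39
f 43 41 39
f 39 44 43
f 43 42 41
f 44 42 43
f 46 45 49
f 46 49 47
f 47 49 50
f 47 50 48
f 49 45 51
f 49 51 50
f 50 51 52
f 50 52 48
f 51 45 53
f 51 53 52
f 52 53 54
f 52 54 48
f 53 45 55
f 53 55 54
f 54 55 56
f 54 56 48
f 55 45 57
f 55 57 56
f 56 57 58
f 56 58 48
f 57 45 59
f 57 59 58
f 58 59 60
f 58 60 48
f 59 45 61
f 59 61 60
f 60 61 62
f 60 62 48
f 61 45 63
f 61 63 62
f 62 63 64
f 62 64 48
f 63 45 65
f 63 65 64
f 64 65 66
f 64 66 48
f 65 45 67
f 65 67 66
f 66 67 68
f 66 68 48
f 67 45 69
f 67 69 68
f 68 69 70
f 68 70 48
f 69 45 71
f 69 71 70
f 70 71 72
f 70 72 48
f 71 45 73
f 71 73 72
f 72 73 74
f 72 74 48
f 73 45 46
f 73 46 74
f 74 46 47
f 74 47 48
f 76 75 79
f 76 79 77
f 77 79 80
f 77 80 78
f 79 75 81
f 79 81 80
f 80 81 82
f 80 82 78
f 81 75 83
f 81 83 82
f 82 83 84
f 82 84 78
f 83 75 85
f 83 85 84
f 84 85 86
f 84 86 78
f 85 75 87
f 85 87 86
f 86 87 88
f 86 88 78
f 87 75 89
f 87 89 88
f 88 89 90
f 88 90 78
f 89 75 91
f 89 91 90
f 90 91 92
f 90 92 78
f 91 75 93
f 91 93 92
f 92 93 94
f 92 94 78
f 93 75 95
f 93 95 94
f 94 95 96
f 94 96 78
f 95 75 97
f 95 97 96
f 96 97 98
f 96 98 78
f 97 75 99
f 97 99 98
f 98 99 100
f 98 100 78
f 99 75 101
f 99 101 100
f 100 101 102
f 100 102 78
f 101 75 76
f 101 76 102
f 102 76 77
f 102 77 78



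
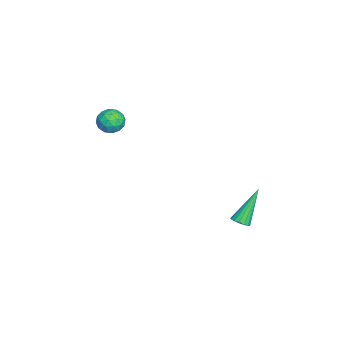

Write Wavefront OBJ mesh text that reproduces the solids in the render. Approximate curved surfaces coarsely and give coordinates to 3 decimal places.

v -3.075 -3.024 3.566
v -2.628 -2.58 4.021
v -2.072 -3.72 3.259
v -1.625 -3.276 3.714
v -2.156 -3.747 4.032
v -2.776 -3.317 4.222
v -1.924 -2.983 3.058
v -2.544 -2.553 3.248
v -1.916 -2.554 3.707
v -2.06 -3.026 4.309
v -2.64 -3.274 2.971
v -2.784 -3.746 3.573
v -2.94 -2.741 3.82
v -1.76 -3.559 3.46
v -2.073 -3.836 3.647
v -1.81 -3.575 3.914
v -3.027 -3.174 3.938
v -2.764 -2.913 4.206
v -2.486 -3.599 4.212
v -1.936 -3.387 3.074
v -1.673 -3.126 3.342
v -2.89 -2.725 3.366
v -2.627 -2.464 3.633
v -2.214 -2.701 3.068
v -2.258 -2.465 3.904
v -1.669 -2.874 3.723
v -1.845 -2.702 3.338
v -2.209 -2.449 3.449
v -2.343 -2.742 4.257
v -1.753 -3.151 4.077
v -2.065 -3.428 4.264
v -2.43 -3.175 4.375
v -1.924 -2.727 4.073
v -2.947 -3.149 3.203
v -2.357 -3.558 3.023
v -2.27 -3.125 2.905
v -2.635 -2.872 3.016
v -3.031 -3.426 3.557
v -2.442 -3.835 3.376
v -2.491 -3.851 3.831
v -2.855 -3.598 3.942
v -2.776 -3.573 3.207
v 0.053 3.569 -1.43
v 0.515 3.546 -1.172
v -0.913 4.331 0.37
v 0.513 3.779 -1.272
v 0.405 3.964 -1.408
v 0.217 4.058 -1.549
v -0.009 4.04 -1.663
v -0.221 3.914 -1.723
v -0.37 3.709 -1.716
v -0.422 3.472 -1.644
v -0.366 3.257 -1.522
v -0.213 3.113 -1.379
v 0 3.073 -1.248
v 0.226 3.148 -1.158
v 0.412 3.318 -1.131
f 1 38 17
f 38 12 41
f 17 41 6
f 38 41 17
f 1 17 13
f 17 6 18
f 13 18 2
f 17 18 13
f 1 13 22
f 13 2 23
f 22 23 8
f 13 23 22
f 1 22 34
f 22 8 37
f 34 37 11
f 22 37 34
f 1 34 38
f 34 11 42
f 38 42 12
f 34 42 38
f 2 18 29
f 18 6 32
f 29 32 10
f 18 32 29
f 6 41 19
f 41 12 40
f 19 40 5
f 41 40 19
f 12 42 39
f 42 11 35
f 39 35 3
f 42 35 39
f 11 37 36
f 37 8 24
f 36 24 7
f 37 24 36
f 8 23 28
f 23 2 25
f 28 25 9
f 23 25 28
f 4 30 16
f 30 10 31
f 16 31 5
f 30 31 16
f 4 16 14
f 16 5 15
f 14 15 3
f 16 15 14
f 4 14 21
f 14 3 20
f 21 20 7
f 14 20 21
f 4 21 26
f 21 7 27
f 26 27 9
f 21 27 26
f 4 26 30
f 26 9 33
f 30 33 10
f 26 33 30
f 5 31 19
f 31 10 32
f 19 32 6
f 31 32 19
f 3 15 39
f 15 5 40
f 39 40 12
f 15 40 39
f 7 20 36
f 20 3 35
f 36 35 11
f 20 35 36
f 9 27 28
f 27 7 24
f 28 24 8
f 27 24 28
f 10 33 29
f 33 9 25
f 29 25 2
f 33 25 29
f 44 43 46
f 44 46 45
f 46 43 47
f 46 47 45
f 47 43 48
f 47 48 45
f 48 43 49
f 48 49 45
f 49 43 50
f 49 50 45
f 50 43 51
f 50 51 45
f 51 43 52
f 51 52 45
f 52 43 53
f 52 53 45
f 53 43 54
f 53 54 45
f 54 43 55
f 54 55 45
f 55 43 56
f 55 56 45
f 56 43 57
f 56 57 45
f 57 43 44
f 57 44 45



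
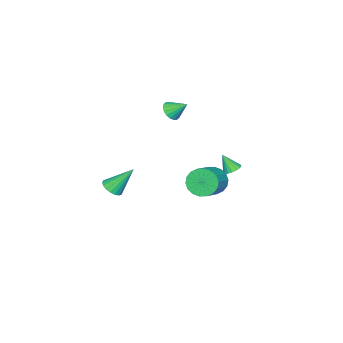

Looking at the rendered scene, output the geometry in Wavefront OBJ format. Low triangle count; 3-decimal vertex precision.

v 1.329 -3.78 -3.903
v 1.667 -4.225 -3.466
v 0.671 -2.78 -2.377
v 1.884 -4.002 -3.519
v 1.99 -3.734 -3.648
v 1.966 -3.475 -3.828
v 1.816 -3.277 -4.023
v 1.569 -3.178 -4.194
v 1.275 -3.199 -4.307
v 0.991 -3.334 -4.341
v 0.775 -3.558 -4.288
v 0.668 -3.826 -4.158
v 0.692 -4.085 -3.978
v 0.843 -4.283 -3.784
v 1.089 -4.382 -3.613
v 1.384 -4.361 -3.499
v -2.093 1.972 -2.136
v -1.705 1.63 -2.376
v -1.987 1.368 -1.104
v -1.557 1.834 -2.272
v -1.531 2.069 -2.136
v -1.634 2.282 -2.001
v -1.842 2.425 -1.896
v -2.107 2.463 -1.846
v -2.369 2.389 -1.863
v -2.568 2.22 -1.942
v -2.658 1.994 -2.065
v -2.618 1.763 -2.205
v -2.458 1.58 -2.328
v -2.214 1.487 -2.408
v -1.943 1.505 -2.425
v -1.614 -1.774 1.574
v -1.157 -2.031 2.007
v -1.806 -0.846 2.326
v -0.989 -1.852 1.83
v -0.944 -1.658 1.602
v -1.033 -1.487 1.368
v -1.236 -1.373 1.176
v -1.514 -1.338 1.062
v -1.812 -1.39 1.049
v -2.071 -1.517 1.14
v -2.239 -1.696 1.318
v -2.283 -1.89 1.546
v -2.195 -2.061 1.779
v -1.992 -2.175 1.972
v -1.714 -2.21 2.086
v -1.416 -2.158 2.099
v 2.523 3.608 0.074
v 2.963 3.32 -0.669
v 4.337 3.585 0.043
v 3.897 3.872 0.786
v 2.922 3.718 -0.737
v 4.296 3.982 -0.025
v 2.801 4.093 -0.644
v 4.175 4.358 0.068
v 2.626 4.372 -0.409
v 4 4.637 0.303
v 2.43 4.5 -0.078
v 3.804 4.765 0.634
v 2.252 4.451 0.283
v 3.626 4.716 0.995
v 2.128 4.235 0.602
v 3.503 4.5 1.314
v 2.083 3.895 0.817
v 3.457 4.16 1.529
v 2.124 3.498 0.885
v 3.498 3.762 1.597
v 2.245 3.122 0.792
v 3.619 3.387 1.504
v 2.42 2.843 0.557
v 3.794 3.108 1.269
v 2.616 2.715 0.226
v 3.99 2.98 0.938
v 2.794 2.764 -0.135
v 4.168 3.029 0.577
v 2.917 2.98 -0.454
v 4.292 3.245 0.258
f 2 1 4
f 2 4 3
f 4 1 5
f 4 5 3
f 5 1 6
f 5 6 3
f 6 1 7
f 6 7 3
f 7 1 8
f 7 8 3
f 8 1 9
f 8 9 3
f 9 1 10
f 9 10 3
f 10 1 11
f 10 11 3
f 11 1 12
f 11 12 3
f 12 1 13
f 12 13 3
f 13 1 14
f 13 14 3
f 14 1 15
f 14 15 3
f 15 1 16
f 15 16 3
f 16 1 2
f 16 2 3
f 18 17 20
f 18 20 19
f 20 17 21
f 20 21 19
f 21 17 22
f 21 22 19
f 22 17 23
f 22 23 19
f 23 17 24
f 23 24 19
f 24 17 25
f 24 25 19
f 25 17 26
f 25 26 19
f 26 17 27
f 26 27 19
f 27 17 28
f 27 28 19
f 28 17 29
f 28 29 19
f 29 17 30
f 29 30 19
f 30 17 31
f 30 31 19
f 31 17 18
f 31 18 19
f 33 32 35
f 33 35 34
f 35 32 36
f 35 36 34
f 36 32 37
f 36 37 34
f 37 32 38
f 37 38 34
f 38 32 39
f 38 39 34
f 39 32 40
f 39 40 34
f 40 32 41
f 40 41 34
f 41 32 42
f 41 42 34
f 42 32 43
f 42 43 34
f 43 32 44
f 43 44 34
f 44 32 45
f 44 45 34
f 45 32 46
f 45 46 34
f 46 32 47
f 46 47 34
f 47 32 33
f 47 33 34
f 49 48 52
f 49 52 50
f 50 52 53
f 50 53 51
f 52 48 54
f 52 54 53
f 53 54 55
f 53 55 51
f 54 48 56
f 54 56 55
f 55 56 57
f 55 57 51
f 56 48 58
f 56 58 57
f 57 58 59
f 57 59 51
f 58 48 60
f 58 60 59
f 59 60 61
f 59 61 51
f 60 48 62
f 60 62 61
f 61 62 63
f 61 63 51
f 62 48 64
f 62 64 63
f 63 64 65
f 63 65 51
f 64 48 66
f 64 66 65
f 65 66 67
f 65 67 51
f 66 48 68
f 66 68 67
f 67 68 69
f 67 69 51
f 68 48 70
f 68 70 69
f 69 70 71
f 69 71 51
f 70 48 72
f 70 72 71
f 71 72 73
f 71 73 51
f 72 48 74
f 72 74 73
f 73 74 75
f 73 75 51
f 74 48 76
f 74 76 75
f 75 76 77
f 75 77 51
f 76 48 49
f 76 49 77
f 77 49 50
f 77 50 51



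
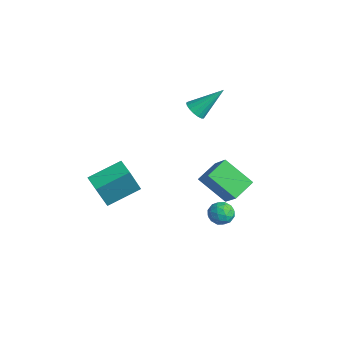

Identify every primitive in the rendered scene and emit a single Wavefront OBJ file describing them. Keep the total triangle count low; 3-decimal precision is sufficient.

v 2.892 2.72 -3.104
v 3.274 2.261 -2.639
v 1.846 2.419 -2.541
v 2.228 1.96 -2.076
v 2.315 2.71 -2.023
v 2.962 2.896 -2.371
v 2.158 1.784 -2.809
v 2.805 1.97 -3.157
v 2.821 1.682 -2.457
v 2.918 2.254 -1.971
v 2.202 2.426 -3.209
v 2.299 2.998 -2.723
v 3.175 2.517 -2.921
v 1.945 2.163 -2.259
v 1.997 2.604 -2.228
v 2.221 2.334 -1.955
v 2.991 2.89 -2.763
v 3.216 2.62 -2.49
v 2.652 2.884 -2.128
v 1.904 2.06 -2.69
v 2.129 1.79 -2.417
v 2.899 2.346 -3.225
v 3.123 2.076 -2.952
v 2.468 1.796 -3.052
v 3.133 1.907 -2.541
v 2.518 1.73 -2.21
v 2.477 1.627 -2.641
v 2.857 1.736 -2.845
v 3.19 2.243 -2.255
v 2.575 2.066 -1.924
v 2.626 2.507 -1.893
v 3.006 2.616 -2.097
v 2.923 1.903 -2.148
v 2.545 2.614 -3.256
v 1.93 2.437 -2.925
v 2.114 2.064 -3.083
v 2.494 2.173 -3.287
v 2.602 2.95 -2.97
v 1.987 2.773 -2.639
v 2.263 2.944 -2.335
v 2.643 3.053 -2.539
v 2.197 2.777 -3.032
v -1.673 3.262 2.333
v -1.025 3.259 2.127
v -1.227 4.718 3.707
v -1.166 3.482 1.936
v -1.424 3.655 1.837
v -1.738 3.737 1.851
v -2.038 3.711 1.976
v -2.254 3.582 2.183
v -2.336 3.38 2.424
v -2.267 3.151 2.644
v -2.062 2.947 2.794
v -1.767 2.816 2.837
v -1.451 2.787 2.766
v -1.186 2.866 2.595
v -1.032 3.037 2.364
v 2.321 2.738 -1.988
v 0.974 1.885 -0.798
v 1.961 3.979 -1.506
v 0.614 3.126 -0.315
v 3.546 2.594 -0.705
v 2.199 1.741 0.486
v 3.186 3.835 -0.222
v 1.839 2.982 0.968
v -4.458 -1.092 -4.899
v -4.312 -1.826 -3.055
v -4.239 0.845 -4.146
v -4.093 0.111 -2.301
v -3.347 -1.171 -5.019
v -3.201 -1.905 -3.174
v -3.128 0.766 -4.265
v -2.982 0.032 -2.421
f 1 38 17
f 38 12 41
f 17 41 6
f 38 41 17
f 1 17 13
f 17 6 18
f 13 18 2
f 17 18 13
f 1 13 22
f 13 2 23
f 22 23 8
f 13 23 22
f 1 22 34
f 22 8 37
f 34 37 11
f 22 37 34
f 1 34 38
f 34 11 42
f 38 42 12
f 34 42 38
f 2 18 29
f 18 6 32
f 29 32 10
f 18 32 29
f 6 41 19
f 41 12 40
f 19 40 5
f 41 40 19
f 12 42 39
f 42 11 35
f 39 35 3
f 42 35 39
f 11 37 36
f 37 8 24
f 36 24 7
f 37 24 36
f 8 23 28
f 23 2 25
f 28 25 9
f 23 25 28
f 4 30 16
f 30 10 31
f 16 31 5
f 30 31 16
f 4 16 14
f 16 5 15
f 14 15 3
f 16 15 14
f 4 14 21
f 14 3 20
f 21 20 7
f 14 20 21
f 4 21 26
f 21 7 27
f 26 27 9
f 21 27 26
f 4 26 30
f 26 9 33
f 30 33 10
f 26 33 30
f 5 31 19
f 31 10 32
f 19 32 6
f 31 32 19
f 3 15 39
f 15 5 40
f 39 40 12
f 15 40 39
f 7 20 36
f 20 3 35
f 36 35 11
f 20 35 36
f 9 27 28
f 27 7 24
f 28 24 8
f 27 24 28
f 10 33 29
f 33 9 25
f 29 25 2
f 33 25 29
f 44 43 46
f 44 46 45
f 46 43 47
f 46 47 45
f 47 43 48
f 47 48 45
f 48 43 49
f 48 49 45
f 49 43 50
f 49 50 45
f 50 43 51
f 50 51 45
f 51 43 52
f 51 52 45
f 52 43 53
f 52 53 45
f 53 43 54
f 53 54 45
f 54 43 55
f 54 55 45
f 55 43 56
f 55 56 45
f 56 43 57
f 56 57 45
f 57 43 44
f 57 44 45
f 59 61 58
f 62 59 58
f 58 61 60
f 60 62 58
f 59 65 61
f 63 59 62
f 63 65 59
f 61 65 60
f 64 62 60
f 60 65 64
f 64 63 62
f 65 63 64
f 67 69 66
f 70 67 66
f 66 69 68
f 68 70 66
f 67 73 69
f 71 67 70
f 71 73 67
f 69 73 68
f 72 70 68
f 68 73 72
f 72 71 70
f 73 71 72



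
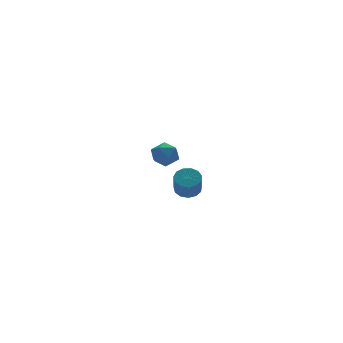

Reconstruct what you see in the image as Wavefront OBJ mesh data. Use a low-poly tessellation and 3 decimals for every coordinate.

v 3.672 4.576 -2.964
v 4.254 4.017 -2.768
v 2.746 3.603 -2.992
v 3.328 3.044 -2.796
v 3.09 3.609 -2.236
v 3.662 4.21 -2.219
v 3.338 3.41 -3.541
v 3.91 4.011 -3.524
v 4.048 3.296 -3.125
v 3.894 3.419 -2.318
v 3.106 4.201 -3.442
v 2.952 4.324 -2.635
v 1.703 -2.405 -2.261
v 2.088 -1.992 -1.9
v 1.782 -2.603 -0.877
v 1.397 -3.015 -1.239
v 1.745 -1.836 -1.909
v 1.439 -2.447 -0.887
v 1.388 -1.86 -2.03
v 1.082 -2.471 -1.008
v 1.131 -2.057 -2.225
v 0.825 -2.668 -1.202
v 1.056 -2.364 -2.431
v 0.75 -2.975 -1.408
v 1.186 -2.684 -2.583
v 0.88 -3.295 -1.561
v 1.481 -2.915 -2.633
v 1.174 -3.526 -1.611
v 1.845 -2.984 -2.565
v 1.539 -3.595 -1.543
v 2.165 -2.869 -2.401
v 1.859 -3.48 -1.378
v 2.338 -2.607 -2.192
v 2.032 -3.218 -1.169
v 2.31 -2.28 -2.005
v 2.003 -2.891 -0.983
f 1 12 6
f 1 6 2
f 1 2 8
f 1 8 11
f 1 11 12
f 2 6 10
f 6 12 5
f 12 11 3
f 11 8 7
f 8 2 9
f 4 10 5
f 4 5 3
f 4 3 7
f 4 7 9
f 4 9 10
f 5 10 6
f 3 5 12
f 7 3 11
f 9 7 8
f 10 9 2
f 14 13 17
f 14 17 15
f 15 17 18
f 15 18 16
f 17 13 19
f 17 19 18
f 18 19 20
f 18 20 16
f 19 13 21
f 19 21 20
f 20 21 22
f 20 22 16
f 21 13 23
f 21 23 22
f 22 23 24
f 22 24 16
f 23 13 25
f 23 25 24
f 24 25 26
f 24 26 16
f 25 13 27
f 25 27 26
f 26 27 28
f 26 28 16
f 27 13 29
f 27 29 28
f 28 29 30
f 28 30 16
f 29 13 31
f 29 31 30
f 30 31 32
f 30 32 16
f 31 13 33
f 31 33 32
f 32 33 34
f 32 34 16
f 33 13 35
f 33 35 34
f 34 35 36
f 34 36 16
f 35 13 14
f 35 14 36
f 36 14 15
f 36 15 16



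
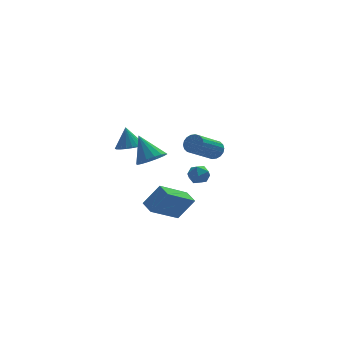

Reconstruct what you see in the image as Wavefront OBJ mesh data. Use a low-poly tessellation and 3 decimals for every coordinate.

v -0.735 3.721 -1.272
v 0.088 3.82 -1.223
v -0.865 4.179 -0.008
v -0.014 4.126 -1.344
v -0.241 4.363 -1.453
v -0.553 4.488 -1.531
v -0.897 4.481 -1.564
v -1.212 4.342 -1.546
v -1.445 4.096 -1.481
v -1.555 3.785 -1.379
v -1.524 3.463 -1.259
v -1.356 3.185 -1.141
v -1.08 3.001 -1.046
v -0.745 2.94 -0.989
v -0.408 3.015 -0.982
v -0.128 3.212 -1.024
v 0.048 3.497 -1.109
v -1.238 -3.622 1.603
v -0.852 -4.14 2.155
v -1.682 -2.638 2.837
v -0.543 -3.851 2.035
v -0.42 -3.5 1.8
v -0.516 -3.182 1.512
v -0.806 -2.981 1.248
v -1.211 -2.953 1.079
v -1.623 -3.103 1.051
v -1.932 -3.393 1.17
v -2.055 -3.744 1.405
v -1.959 -4.062 1.694
v -1.669 -4.262 1.957
v -1.264 -4.291 2.126
v 2.877 1.72 -2.218
v 3.132 1.431 -2.807
v 1.848 1.289 -2.453
v 2.103 1 -3.042
v 2.304 0.754 -2.413
v 2.94 1.02 -2.268
v 2.04 1.7 -2.992
v 2.676 1.966 -2.847
v 2.615 1.418 -3.286
v 2.779 0.834 -2.928
v 2.201 1.886 -2.332
v 2.365 1.302 -1.974
v 3.452 1.822 -1.091
v 3.646 2.146 -0.574
v 2.241 1.163 0.568
v 2.048 0.838 0.051
v 3.441 2.313 -0.681
v 2.037 1.33 0.461
v 3.239 2.383 -0.869
v 1.835 1.4 0.273
v 3.079 2.342 -1.102
v 1.675 1.359 0.041
v 2.993 2.198 -1.332
v 1.589 1.214 -0.189
v 2.998 1.979 -1.514
v 1.594 0.996 -0.372
v 3.093 1.729 -1.613
v 1.689 0.746 -0.47
v 3.259 1.497 -1.608
v 1.854 0.514 -0.466
v 3.463 1.33 -1.501
v 2.059 0.347 -0.359
v 3.665 1.26 -1.313
v 2.261 0.277 -0.171
v 3.825 1.301 -1.081
v 2.421 0.318 0.062
v 3.911 1.446 -0.851
v 2.507 0.462 0.292
v 3.906 1.664 -0.668
v 2.502 0.681 0.474
v 3.811 1.914 -0.57
v 2.407 0.931 0.573
v 1.08 0.273 -5.197
v -0.595 -0.514 -4.026
v 0.849 1.093 -4.977
v -0.826 0.306 -3.805
v 1.986 0.194 -3.955
v 0.311 -0.593 -2.783
v 1.755 1.014 -3.734
v 0.08 0.227 -2.563
f 2 1 4
f 2 4 3
f 4 1 5
f 4 5 3
f 5 1 6
f 5 6 3
f 6 1 7
f 6 7 3
f 7 1 8
f 7 8 3
f 8 1 9
f 8 9 3
f 9 1 10
f 9 10 3
f 10 1 11
f 10 11 3
f 11 1 12
f 11 12 3
f 12 1 13
f 12 13 3
f 13 1 14
f 13 14 3
f 14 1 15
f 14 15 3
f 15 1 16
f 15 16 3
f 16 1 17
f 16 17 3
f 17 1 2
f 17 2 3
f 19 18 21
f 19 21 20
f 21 18 22
f 21 22 20
f 22 18 23
f 22 23 20
f 23 18 24
f 23 24 20
f 24 18 25
f 24 25 20
f 25 18 26
f 25 26 20
f 26 18 27
f 26 27 20
f 27 18 28
f 27 28 20
f 28 18 29
f 28 29 20
f 29 18 30
f 29 30 20
f 30 18 31
f 30 31 20
f 31 18 19
f 31 19 20
f 32 43 37
f 32 37 33
f 32 33 39
f 32 39 42
f 32 42 43
f 33 37 41
f 37 43 36
f 43 42 34
f 42 39 38
f 39 33 40
f 35 41 36
f 35 36 34
f 35 34 38
f 35 38 40
f 35 40 41
f 36 41 37
f 34 36 43
f 38 34 42
f 40 38 39
f 41 40 33
f 45 44 48
f 45 48 46
f 46 48 49
f 46 49 47
f 48 44 50
f 48 50 49
f 49 50 51
f 49 51 47
f 50 44 52
f 50 52 51
f 51 52 53
f 51 53 47
f 52 44 54
f 52 54 53
f 53 54 55
f 53 55 47
f 54 44 56
f 54 56 55
f 55 56 57
f 55 57 47
f 56 44 58
f 56 58 57
f 57 58 59
f 57 59 47
f 58 44 60
f 58 60 59
f 59 60 61
f 59 61 47
f 60 44 62
f 60 62 61
f 61 62 63
f 61 63 47
f 62 44 64
f 62 64 63
f 63 64 65
f 63 65 47
f 64 44 66
f 64 66 65
f 65 66 67
f 65 67 47
f 66 44 68
f 66 68 67
f 67 68 69
f 67 69 47
f 68 44 70
f 68 70 69
f 69 70 71
f 69 71 47
f 70 44 72
f 70 72 71
f 71 72 73
f 71 73 47
f 72 44 45
f 72 45 73
f 73 45 46
f 73 46 47
f 75 77 74
f 78 75 74
f 74 77 76
f 76 78 74
f 75 81 77
f 79 75 78
f 79 81 75
f 77 81 76
f 80 78 76
f 76 81 80
f 80 79 78
f 81 79 80



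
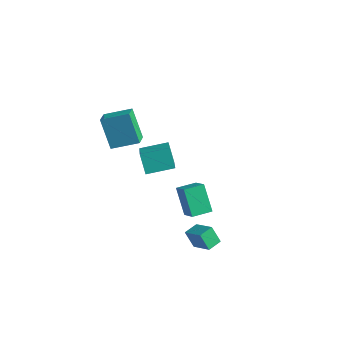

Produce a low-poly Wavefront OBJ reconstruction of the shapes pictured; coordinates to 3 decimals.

v 2.584 -1.236 -2.621
v 3.802 -1.4 -1.87
v 2.641 -0.383 -2.527
v 3.859 -0.547 -1.776
v 3.161 -1.173 -3.544
v 4.379 -1.337 -2.793
v 3.218 -0.32 -3.45
v 4.436 -0.484 -2.699
v -3.082 -0.917 0.768
v -4.084 -0.657 2.491
v -3.626 -0.082 0.326
v -4.628 0.178 2.049
v -1.912 0.122 1.291
v -2.914 0.382 3.014
v -2.456 0.957 0.849
v -3.458 1.217 2.572
v -3.163 1.862 -3.11
v -3.9 2.197 -2.017
v -2.135 3.143 -2.808
v -2.872 3.478 -1.715
v -1.928 0.582 -1.885
v -2.665 0.917 -0.792
v -0.9 1.863 -1.583
v -1.637 2.198 -0.49
v 0.911 0.597 -3.664
v -0.118 1.064 -2.276
v 1.41 1.666 -3.654
v 0.382 2.133 -2.266
v 1.898 0.127 -2.774
v 0.87 0.594 -1.386
v 2.398 1.196 -2.764
v 1.369 1.663 -1.376
f 2 4 1
f 5 2 1
f 1 4 3
f 3 5 1
f 2 8 4
f 6 2 5
f 6 8 2
f 4 8 3
f 7 5 3
f 3 8 7
f 7 6 5
f 8 6 7
f 10 12 9
f 13 10 9
f 9 12 11
f 11 13 9
f 10 16 12
f 14 10 13
f 14 16 10
f 12 16 11
f 15 13 11
f 11 16 15
f 15 14 13
f 16 14 15
f 18 20 17
f 21 18 17
f 17 20 19
f 19 21 17
f 18 24 20
f 22 18 21
f 22 24 18
f 20 24 19
f 23 21 19
f 19 24 23
f 23 22 21
f 24 22 23
f 26 28 25
f 29 26 25
f 25 28 27
f 27 29 25
f 26 32 28
f 30 26 29
f 30 32 26
f 28 32 27
f 31 29 27
f 27 32 31
f 31 30 29
f 32 30 31



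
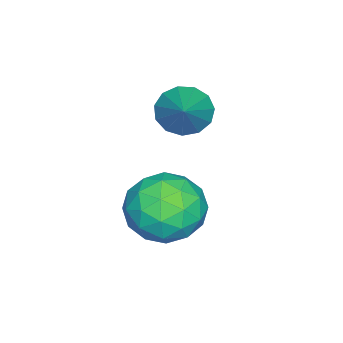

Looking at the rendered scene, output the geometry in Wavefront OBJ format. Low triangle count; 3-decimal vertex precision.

v -1.704 -0.752 -3.732
v -1.406 -1.041 -4.415
v -1.514 -1.899 -3.165
v -1.216 -2.188 -3.848
v -0.809 -1.637 -3.435
v -0.926 -0.929 -3.786
v -1.994 -2.011 -3.794
v -2.111 -1.303 -4.145
v -1.585 -1.819 -4.453
v -0.853 -1.588 -4.232
v -2.067 -1.352 -3.348
v -1.335 -1.121 -3.127
v -1.571 -0.796 -4.123
v -1.349 -2.144 -3.457
v -1.109 -1.82 -3.214
v -0.934 -1.99 -3.616
v -1.289 -0.73 -3.754
v -1.114 -0.9 -4.155
v -0.764 -1.25 -3.579
v -1.806 -2.04 -3.425
v -1.631 -2.21 -3.826
v -1.986 -0.95 -3.964
v -1.811 -1.12 -4.366
v -2.156 -1.69 -4.001
v -1.502 -1.423 -4.547
v -1.39 -2.097 -4.214
v -1.847 -1.993 -4.182
v -1.916 -1.577 -4.388
v -1.071 -1.287 -4.417
v -0.96 -1.961 -4.084
v -0.721 -1.638 -3.841
v -0.789 -1.222 -4.047
v -1.177 -1.745 -4.44
v -1.96 -0.979 -3.496
v -1.849 -1.653 -3.163
v -2.131 -1.718 -3.533
v -2.199 -1.302 -3.739
v -1.53 -0.843 -3.366
v -1.418 -1.517 -3.033
v -1.004 -1.363 -3.192
v -1.073 -0.947 -3.398
v -1.743 -1.195 -3.14
v -2.908 -1.719 -2.236
v -2.552 -1.925 -2.602
v -2.032 -1.361 -1.584
v -2.608 -1.632 -2.688
v -2.758 -1.368 -2.631
v -2.957 -1.215 -2.449
v -3.14 -1.222 -2.199
v -3.249 -1.387 -1.961
v -3.251 -1.658 -1.81
v -3.143 -1.948 -1.795
v -2.961 -2.166 -1.919
v -2.763 -2.242 -2.145
v -2.61 -2.152 -2.399
f 1 38 17
f 38 12 41
f 17 41 6
f 38 41 17
f 1 17 13
f 17 6 18
f 13 18 2
f 17 18 13
f 1 13 22
f 13 2 23
f 22 23 8
f 13 23 22
f 1 22 34
f 22 8 37
f 34 37 11
f 22 37 34
f 1 34 38
f 34 11 42
f 38 42 12
f 34 42 38
f 2 18 29
f 18 6 32
f 29 32 10
f 18 32 29
f 6 41 19
f 41 12 40
f 19 40 5
f 41 40 19
f 12 42 39
f 42 11 35
f 39 35 3
f 42 35 39
f 11 37 36
f 37 8 24
f 36 24 7
f 37 24 36
f 8 23 28
f 23 2 25
f 28 25 9
f 23 25 28
f 4 30 16
f 30 10 31
f 16 31 5
f 30 31 16
f 4 16 14
f 16 5 15
f 14 15 3
f 16 15 14
f 4 14 21
f 14 3 20
f 21 20 7
f 14 20 21
f 4 21 26
f 21 7 27
f 26 27 9
f 21 27 26
f 4 26 30
f 26 9 33
f 30 33 10
f 26 33 30
f 5 31 19
f 31 10 32
f 19 32 6
f 31 32 19
f 3 15 39
f 15 5 40
f 39 40 12
f 15 40 39
f 7 20 36
f 20 3 35
f 36 35 11
f 20 35 36
f 9 27 28
f 27 7 24
f 28 24 8
f 27 24 28
f 10 33 29
f 33 9 25
f 29 25 2
f 33 25 29
f 44 43 46
f 44 46 45
f 46 43 47
f 46 47 45
f 47 43 48
f 47 48 45
f 48 43 49
f 48 49 45
f 49 43 50
f 49 50 45
f 50 43 51
f 50 51 45
f 51 43 52
f 51 52 45
f 52 43 53
f 52 53 45
f 53 43 54
f 53 54 45
f 54 43 55
f 54 55 45
f 55 43 44
f 55 44 45



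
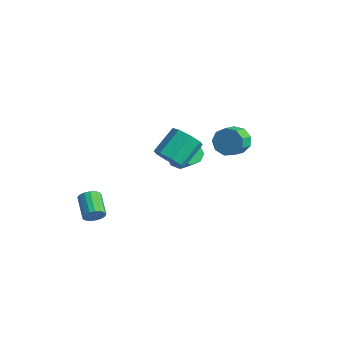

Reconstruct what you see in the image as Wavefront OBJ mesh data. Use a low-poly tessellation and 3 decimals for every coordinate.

v 3.284 1.309 3.674
v 3.927 1.237 3.078
v 4.279 0.318 3.57
v 3.636 0.391 4.166
v 4.118 1.561 3.548
v 4.47 0.643 4.04
v 3.918 1.768 4.077
v 4.27 0.849 4.569
v 3.421 1.76 4.418
v 3.773 0.841 4.909
v 2.861 1.541 4.41
v 3.213 0.622 4.902
v 2.498 1.214 4.058
v 2.85 0.295 4.55
v 2.503 0.931 3.527
v 2.855 0.013 4.018
v 2.874 0.826 3.064
v 3.226 -0.093 3.556
v 3.436 0.947 2.887
v 3.788 0.028 3.379
v -3.372 3.272 -2.536
v -2.821 3.489 -3.028
v -1.437 3.085 -1.656
v -1.988 2.868 -1.164
v -3.017 3.936 -2.698
v -1.633 3.532 -1.326
v -3.421 3.994 -2.273
v -2.038 3.59 -0.901
v -3.797 3.63 -2.002
v -2.413 3.225 -0.63
v -3.923 3.055 -2.044
v -2.539 2.651 -0.672
v -3.727 2.608 -2.374
v -2.343 2.204 -1.002
v -3.322 2.55 -2.799
v -1.939 2.146 -1.427
v -2.947 2.915 -3.07
v -1.563 2.51 -1.698
v -2.524 -3.607 -3.447
v -2.168 -3.439 -2.917
v -3.38 -2.804 -2.304
v -3.736 -2.973 -2.833
v -2.136 -3.192 -3.111
v -3.349 -2.557 -2.498
v -2.194 -3.04 -3.382
v -3.406 -2.405 -2.769
v -2.327 -3.018 -3.668
v -3.539 -2.383 -3.054
v -2.505 -3.131 -3.903
v -3.717 -2.496 -3.289
v -2.687 -3.353 -4.033
v -3.9 -2.718 -3.42
v -2.832 -3.634 -4.03
v -4.045 -2.999 -3.416
v -2.907 -3.908 -3.892
v -4.119 -3.273 -3.279
v -2.893 -4.114 -3.653
v -4.106 -3.479 -3.039
v -2.795 -4.204 -3.366
v -4.008 -3.569 -2.753
v -2.635 -4.157 -3.098
v -3.847 -3.522 -2.484
v -2.449 -3.984 -2.91
v -3.662 -3.349 -2.296
v -2.28 -3.725 -2.845
v -3.493 -3.09 -2.231
v -0.63 0.078 0.492
v 0.027 -0.301 1.113
v -0.132 1.184 2.188
v -0.79 1.562 1.568
v 0.345 0.12 0.579
v 0.186 1.605 1.654
v 0.091 0.516 -0.006
v -0.068 2 1.069
v -0.586 0.655 -0.298
v -0.745 2.14 0.777
v -1.288 0.456 -0.128
v -1.447 1.941 0.947
v -1.606 0.035 0.406
v -1.765 1.52 1.481
v -1.352 -0.36 0.991
v -1.511 1.124 2.066
v -0.675 -0.5 1.283
v -0.834 0.985 2.358
f 2 1 5
f 2 5 3
f 3 5 6
f 3 6 4
f 5 1 7
f 5 7 6
f 6 7 8
f 6 8 4
f 7 1 9
f 7 9 8
f 8 9 10
f 8 10 4
f 9 1 11
f 9 11 10
f 10 11 12
f 10 12 4
f 11 1 13
f 11 13 12
f 12 13 14
f 12 14 4
f 13 1 15
f 13 15 14
f 14 15 16
f 14 16 4
f 15 1 17
f 15 17 16
f 16 17 18
f 16 18 4
f 17 1 19
f 17 19 18
f 18 19 20
f 18 20 4
f 19 1 2
f 19 2 20
f 20 2 3
f 20 3 4
f 22 21 25
f 22 25 23
f 23 25 26
f 23 26 24
f 25 21 27
f 25 27 26
f 26 27 28
f 26 28 24
f 27 21 29
f 27 29 28
f 28 29 30
f 28 30 24
f 29 21 31
f 29 31 30
f 30 31 32
f 30 32 24
f 31 21 33
f 31 33 32
f 32 33 34
f 32 34 24
f 33 21 35
f 33 35 34
f 34 35 36
f 34 36 24
f 35 21 37
f 35 37 36
f 36 37 38
f 36 38 24
f 37 21 22
f 37 22 38
f 38 22 23
f 38 23 24
f 40 39 43
f 40 43 41
f 41 43 44
f 41 44 42
f 43 39 45
f 43 45 44
f 44 45 46
f 44 46 42
f 45 39 47
f 45 47 46
f 46 47 48
f 46 48 42
f 47 39 49
f 47 49 48
f 48 49 50
f 48 50 42
f 49 39 51
f 49 51 50
f 50 51 52
f 50 52 42
f 51 39 53
f 51 53 52
f 52 53 54
f 52 54 42
f 53 39 55
f 53 55 54
f 54 55 56
f 54 56 42
f 55 39 57
f 55 57 56
f 56 57 58
f 56 58 42
f 57 39 59
f 57 59 58
f 58 59 60
f 58 60 42
f 59 39 61
f 59 61 60
f 60 61 62
f 60 62 42
f 61 39 63
f 61 63 62
f 62 63 64
f 62 64 42
f 63 39 65
f 63 65 64
f 64 65 66
f 64 66 42
f 65 39 40
f 65 40 66
f 66 40 41
f 66 41 42
f 68 67 71
f 68 71 69
f 69 71 72
f 69 72 70
f 71 67 73
f 71 73 72
f 72 73 74
f 72 74 70
f 73 67 75
f 73 75 74
f 74 75 76
f 74 76 70
f 75 67 77
f 75 77 76
f 76 77 78
f 76 78 70
f 77 67 79
f 77 79 78
f 78 79 80
f 78 80 70
f 79 67 81
f 79 81 80
f 80 81 82
f 80 82 70
f 81 67 83
f 81 83 82
f 82 83 84
f 82 84 70
f 83 67 68
f 83 68 84
f 84 68 69
f 84 69 70

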